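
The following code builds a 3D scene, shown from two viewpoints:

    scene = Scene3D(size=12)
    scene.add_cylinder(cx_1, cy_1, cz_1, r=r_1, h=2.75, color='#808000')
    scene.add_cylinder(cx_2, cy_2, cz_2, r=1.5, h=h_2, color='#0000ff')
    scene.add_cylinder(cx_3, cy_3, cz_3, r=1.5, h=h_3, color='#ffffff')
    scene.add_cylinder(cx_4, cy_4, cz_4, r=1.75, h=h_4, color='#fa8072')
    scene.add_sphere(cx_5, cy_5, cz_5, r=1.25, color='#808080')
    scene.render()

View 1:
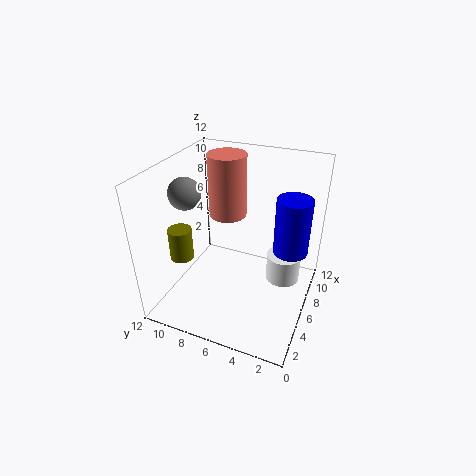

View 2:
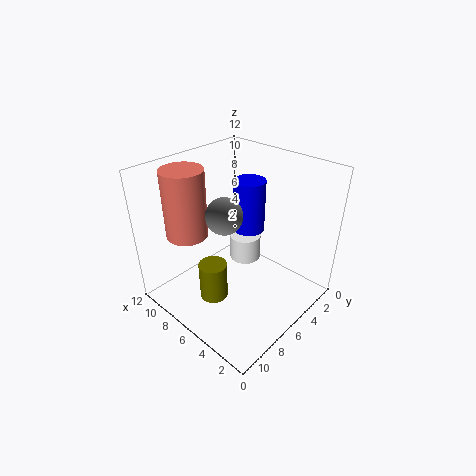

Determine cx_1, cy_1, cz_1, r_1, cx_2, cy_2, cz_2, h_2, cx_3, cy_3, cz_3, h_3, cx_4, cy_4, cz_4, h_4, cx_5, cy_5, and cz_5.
cx_1 = 4.25
cy_1 = 10.5
cz_1 = 4
r_1 = 1
cx_2 = 8.25
cy_2 = 2
cz_2 = 4.25
h_2 = 5
cx_3 = 8.25
cy_3 = 2.5
cz_3 = 1.25
h_3 = 2.5
cx_4 = 9.5
cy_4 = 8.5
cz_4 = 6
h_4 = 5.75
cx_5 = 4
cy_5 = 9.5
cz_5 = 10.25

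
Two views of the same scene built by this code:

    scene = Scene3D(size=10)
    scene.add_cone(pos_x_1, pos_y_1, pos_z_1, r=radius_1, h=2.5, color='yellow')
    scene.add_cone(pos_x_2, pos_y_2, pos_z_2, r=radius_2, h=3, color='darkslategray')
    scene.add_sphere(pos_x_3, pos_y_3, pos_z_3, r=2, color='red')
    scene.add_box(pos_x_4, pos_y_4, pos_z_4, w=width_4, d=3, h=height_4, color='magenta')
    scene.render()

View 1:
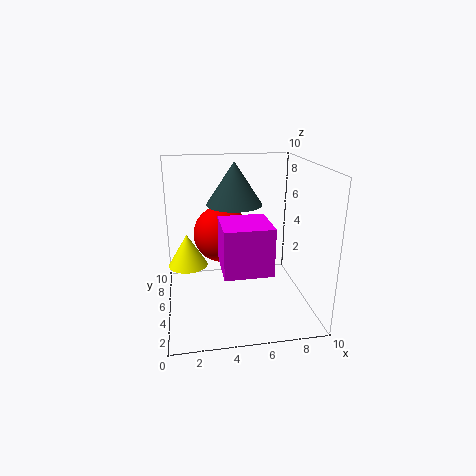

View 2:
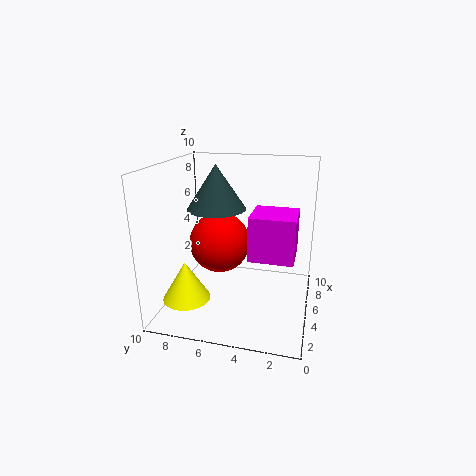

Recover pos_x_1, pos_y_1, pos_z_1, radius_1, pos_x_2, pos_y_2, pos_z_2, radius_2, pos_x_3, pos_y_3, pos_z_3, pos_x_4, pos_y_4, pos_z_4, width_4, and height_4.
pos_x_1 = 1.5, pos_y_1 = 7.5, pos_z_1 = 2, radius_1 = 1.5, pos_x_2 = 5, pos_y_2 = 6.5, pos_z_2 = 7, radius_2 = 2, pos_x_3 = 4, pos_y_3 = 6, pos_z_3 = 5, pos_x_4 = 3.5, pos_y_4 = 1, pos_z_4 = 4, width_4 = 3, height_4 = 3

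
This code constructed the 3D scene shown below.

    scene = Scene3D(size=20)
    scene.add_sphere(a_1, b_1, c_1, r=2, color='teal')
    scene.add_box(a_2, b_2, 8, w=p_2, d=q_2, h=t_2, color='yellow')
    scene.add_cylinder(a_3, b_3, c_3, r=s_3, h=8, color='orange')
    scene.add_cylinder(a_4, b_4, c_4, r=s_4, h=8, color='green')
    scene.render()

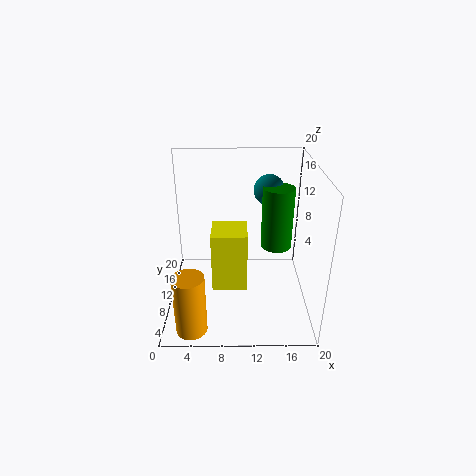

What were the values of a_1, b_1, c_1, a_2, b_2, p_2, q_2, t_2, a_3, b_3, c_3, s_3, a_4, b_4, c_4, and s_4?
a_1 = 14; b_1 = 10; c_1 = 17; a_2 = 7; b_2 = 1; p_2 = 4; q_2 = 4; t_2 = 7; a_3 = 4; b_3 = 2; c_3 = 1; s_3 = 2; a_4 = 15; b_4 = 8; c_4 = 10; s_4 = 2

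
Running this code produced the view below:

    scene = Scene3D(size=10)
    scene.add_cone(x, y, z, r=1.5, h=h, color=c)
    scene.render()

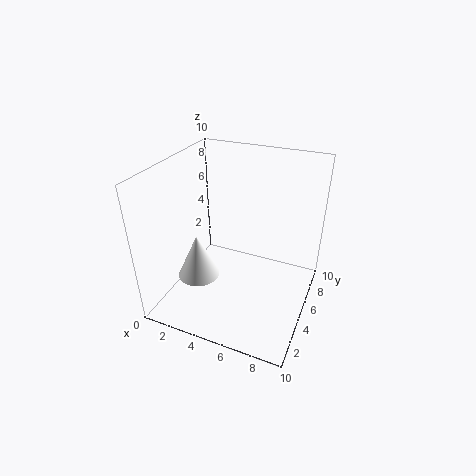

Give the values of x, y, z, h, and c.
x = 2.25, y = 4, z = 1.75, h = 3.25, c = 'white'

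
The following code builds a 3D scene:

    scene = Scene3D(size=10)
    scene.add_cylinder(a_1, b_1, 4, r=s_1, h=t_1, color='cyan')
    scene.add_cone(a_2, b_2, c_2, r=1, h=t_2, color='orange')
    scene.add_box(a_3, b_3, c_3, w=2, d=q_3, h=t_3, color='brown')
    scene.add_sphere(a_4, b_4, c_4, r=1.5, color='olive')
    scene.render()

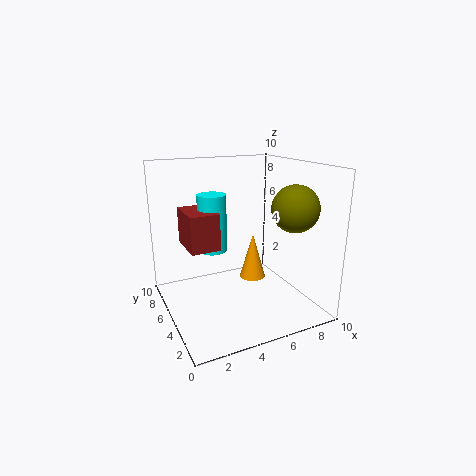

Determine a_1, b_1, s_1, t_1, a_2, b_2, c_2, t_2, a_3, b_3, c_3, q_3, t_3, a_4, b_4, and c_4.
a_1 = 3.5, b_1 = 6, s_1 = 1, t_1 = 4, a_2 = 7, b_2 = 6.5, c_2 = 1, t_2 = 3.5, a_3 = 1.5, b_3 = 4.5, c_3 = 4.5, q_3 = 3, t_3 = 2.5, a_4 = 7.5, b_4 = 2, c_4 = 7.5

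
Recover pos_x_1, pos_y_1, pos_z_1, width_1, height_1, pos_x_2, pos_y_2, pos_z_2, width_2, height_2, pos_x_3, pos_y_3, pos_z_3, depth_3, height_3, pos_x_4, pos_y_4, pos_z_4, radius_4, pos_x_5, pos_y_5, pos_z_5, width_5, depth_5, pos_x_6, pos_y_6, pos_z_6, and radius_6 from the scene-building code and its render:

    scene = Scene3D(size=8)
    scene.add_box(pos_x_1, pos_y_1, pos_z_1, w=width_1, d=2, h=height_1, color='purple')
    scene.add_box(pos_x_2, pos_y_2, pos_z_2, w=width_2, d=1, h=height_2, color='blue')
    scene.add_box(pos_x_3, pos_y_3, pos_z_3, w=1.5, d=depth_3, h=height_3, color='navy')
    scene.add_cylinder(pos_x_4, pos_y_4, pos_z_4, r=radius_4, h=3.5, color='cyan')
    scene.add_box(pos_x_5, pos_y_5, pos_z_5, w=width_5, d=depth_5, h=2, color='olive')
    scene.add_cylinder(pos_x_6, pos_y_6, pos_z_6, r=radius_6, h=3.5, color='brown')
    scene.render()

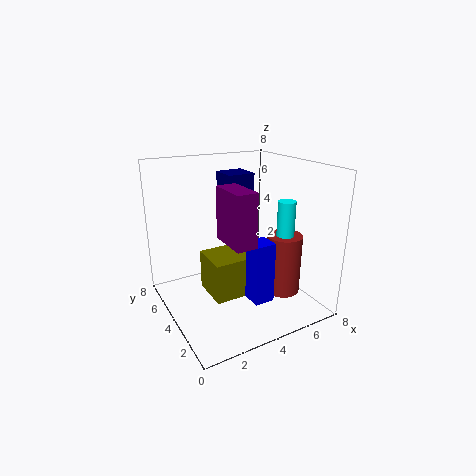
pos_x_1 = 2; pos_y_1 = 0.5; pos_z_1 = 5; width_1 = 1; height_1 = 2.5; pos_x_2 = 3; pos_y_2 = 0.5; pos_z_2 = 2; width_2 = 1; height_2 = 3; pos_x_3 = 3.5; pos_y_3 = 4; pos_z_3 = 5.5; depth_3 = 1.5; height_3 = 2; pos_x_4 = 6.5; pos_y_4 = 3; pos_z_4 = 2.5; radius_4 = 0.5; pos_x_5 = 1.5; pos_y_5 = 1.5; pos_z_5 = 2; width_5 = 2.5; depth_5 = 2; pos_x_6 = 6.5; pos_y_6 = 3; pos_z_6 = 0.5; radius_6 = 1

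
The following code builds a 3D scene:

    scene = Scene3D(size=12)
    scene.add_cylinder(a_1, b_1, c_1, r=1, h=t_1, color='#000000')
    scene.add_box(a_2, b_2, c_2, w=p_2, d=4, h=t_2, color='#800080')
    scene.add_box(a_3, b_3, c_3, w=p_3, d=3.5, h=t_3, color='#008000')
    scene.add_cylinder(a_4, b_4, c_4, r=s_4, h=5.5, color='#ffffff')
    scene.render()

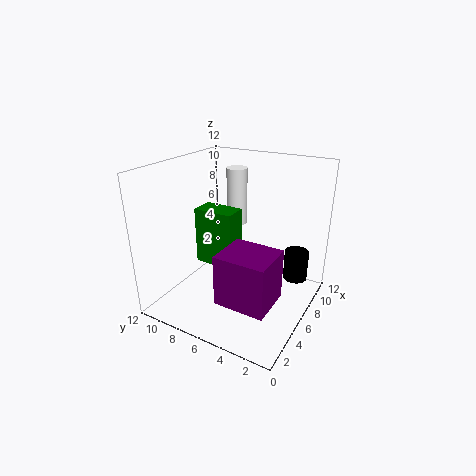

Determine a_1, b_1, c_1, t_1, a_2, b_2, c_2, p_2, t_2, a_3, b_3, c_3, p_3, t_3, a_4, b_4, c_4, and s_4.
a_1 = 8
b_1 = 1.5
c_1 = 2.5
t_1 = 2.5
a_2 = 1.5
b_2 = 1.5
c_2 = 2.5
p_2 = 3.5
t_2 = 4
a_3 = 5.5
b_3 = 6.5
c_3 = 3
p_3 = 2
t_3 = 5
a_4 = 11
b_4 = 9
c_4 = 5
s_4 = 1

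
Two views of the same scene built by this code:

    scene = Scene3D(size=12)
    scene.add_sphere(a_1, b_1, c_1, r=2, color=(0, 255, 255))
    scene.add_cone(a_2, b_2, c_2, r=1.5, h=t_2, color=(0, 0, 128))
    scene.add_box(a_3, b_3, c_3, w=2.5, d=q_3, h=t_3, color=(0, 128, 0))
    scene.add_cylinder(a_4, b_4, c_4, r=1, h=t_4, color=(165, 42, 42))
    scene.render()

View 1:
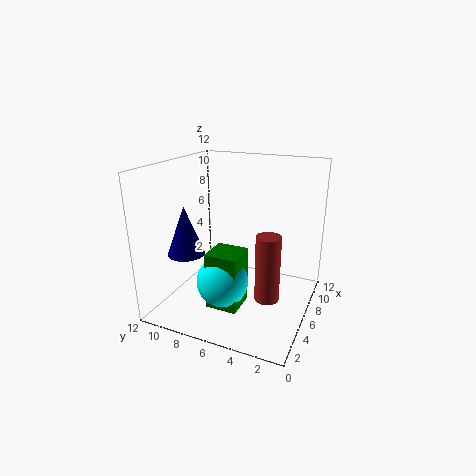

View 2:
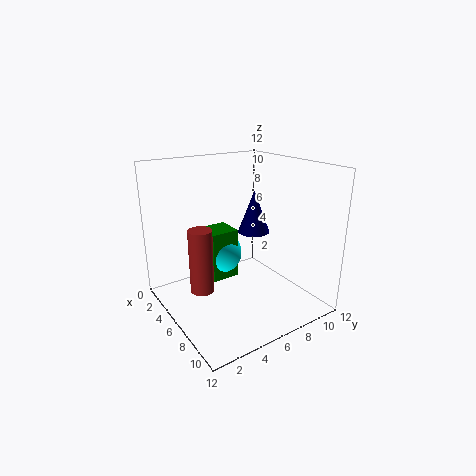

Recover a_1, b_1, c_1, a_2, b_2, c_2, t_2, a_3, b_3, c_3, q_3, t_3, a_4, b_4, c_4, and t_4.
a_1 = 3
b_1 = 6
c_1 = 3.5
a_2 = 3.5
b_2 = 9.5
c_2 = 5
t_2 = 4
a_3 = 2
b_3 = 4.5
c_3 = 1.5
q_3 = 2.5
t_3 = 4.5
a_4 = 5
b_4 = 3
c_4 = 1.5
t_4 = 5.5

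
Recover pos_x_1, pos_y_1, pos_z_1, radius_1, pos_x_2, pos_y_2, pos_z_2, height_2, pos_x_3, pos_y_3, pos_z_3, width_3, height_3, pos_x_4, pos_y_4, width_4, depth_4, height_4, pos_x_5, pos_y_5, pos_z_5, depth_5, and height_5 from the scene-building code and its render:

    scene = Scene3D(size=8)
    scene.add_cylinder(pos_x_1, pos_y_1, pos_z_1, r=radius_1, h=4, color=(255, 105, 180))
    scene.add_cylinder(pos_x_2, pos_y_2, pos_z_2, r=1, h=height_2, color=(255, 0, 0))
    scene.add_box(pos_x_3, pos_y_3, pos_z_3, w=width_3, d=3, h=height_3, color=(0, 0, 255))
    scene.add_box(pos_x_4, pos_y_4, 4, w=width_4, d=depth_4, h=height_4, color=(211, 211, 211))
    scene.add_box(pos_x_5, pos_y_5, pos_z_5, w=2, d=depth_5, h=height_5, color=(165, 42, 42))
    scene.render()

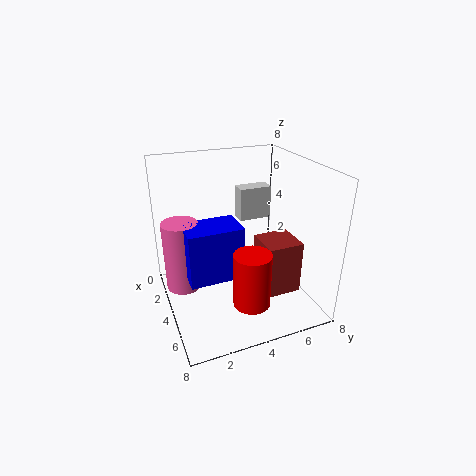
pos_x_1 = 3
pos_y_1 = 1
pos_z_1 = 1
radius_1 = 1
pos_x_2 = 6
pos_y_2 = 4
pos_z_2 = 1
height_2 = 3
pos_x_3 = 3
pos_y_3 = 1
pos_z_3 = 2
width_3 = 2
height_3 = 3
pos_x_4 = 1
pos_y_4 = 5
width_4 = 1
depth_4 = 2
height_4 = 2
pos_x_5 = 4
pos_y_5 = 5
pos_z_5 = 1
depth_5 = 2
height_5 = 3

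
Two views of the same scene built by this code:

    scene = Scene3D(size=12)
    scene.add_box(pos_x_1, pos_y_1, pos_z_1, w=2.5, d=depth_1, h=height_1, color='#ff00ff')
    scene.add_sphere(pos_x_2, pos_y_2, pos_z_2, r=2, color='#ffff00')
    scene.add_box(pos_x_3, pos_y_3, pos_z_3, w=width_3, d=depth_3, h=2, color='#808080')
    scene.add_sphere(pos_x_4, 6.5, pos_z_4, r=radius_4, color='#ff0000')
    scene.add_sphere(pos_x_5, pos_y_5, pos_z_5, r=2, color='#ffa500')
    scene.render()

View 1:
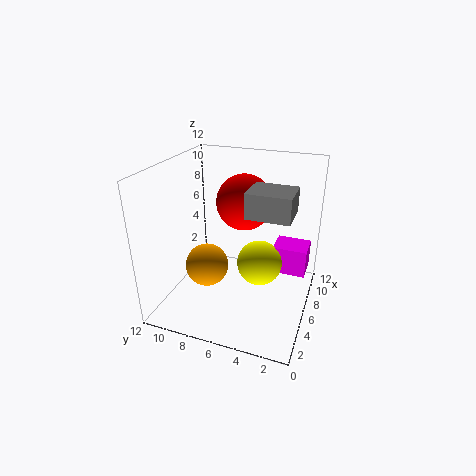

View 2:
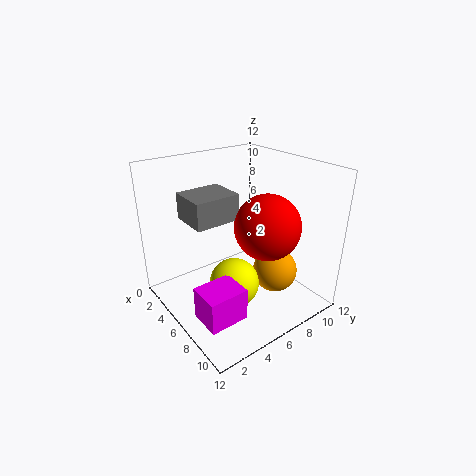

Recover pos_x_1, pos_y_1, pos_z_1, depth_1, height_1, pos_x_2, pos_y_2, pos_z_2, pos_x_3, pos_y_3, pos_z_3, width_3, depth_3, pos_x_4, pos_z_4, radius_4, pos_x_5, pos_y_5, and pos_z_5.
pos_x_1 = 8
pos_y_1 = 0.5
pos_z_1 = 2
depth_1 = 3
height_1 = 2.5
pos_x_2 = 7.5
pos_y_2 = 4.5
pos_z_2 = 3
pos_x_3 = 4.5
pos_y_3 = 1.5
pos_z_3 = 8.5
width_3 = 3
depth_3 = 3.5
pos_x_4 = 9
pos_z_4 = 8
radius_4 = 2.5
pos_x_5 = 7
pos_y_5 = 9.5
pos_z_5 = 2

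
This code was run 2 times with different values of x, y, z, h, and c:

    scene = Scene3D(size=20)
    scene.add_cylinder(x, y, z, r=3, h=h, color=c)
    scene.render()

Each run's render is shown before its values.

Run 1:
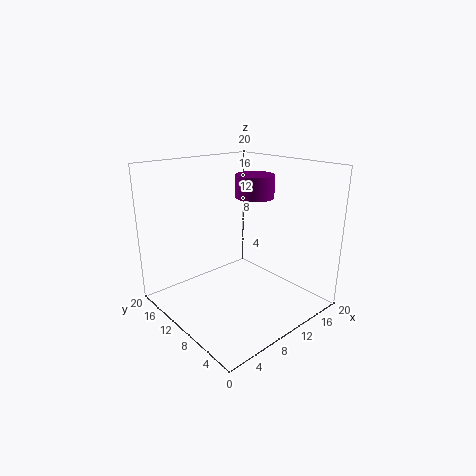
x = 16.5
y = 13.5
z = 14
h = 3.5
c = 'purple'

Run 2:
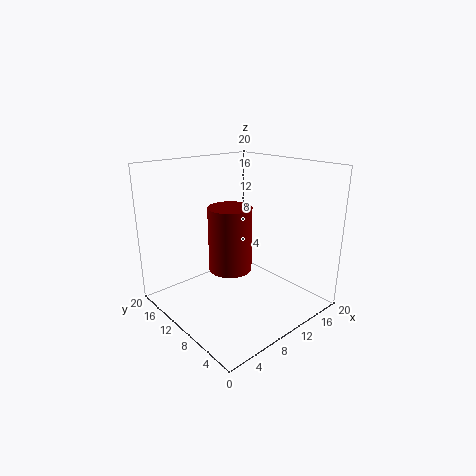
x = 9
y = 10.5
z = 5.5
h = 9
c = 'maroon'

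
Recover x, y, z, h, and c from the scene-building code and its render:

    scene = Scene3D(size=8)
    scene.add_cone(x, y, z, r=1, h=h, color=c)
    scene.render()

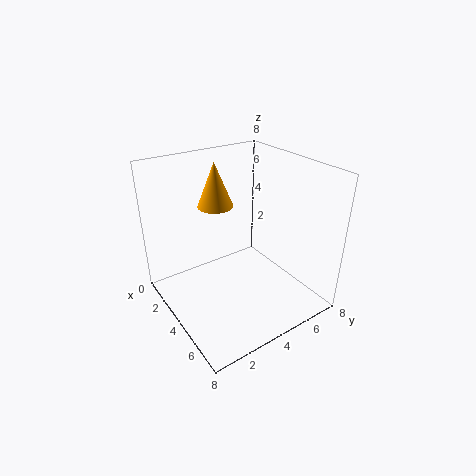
x = 2.5
y = 3.5
z = 5.5
h = 2.5
c = 'orange'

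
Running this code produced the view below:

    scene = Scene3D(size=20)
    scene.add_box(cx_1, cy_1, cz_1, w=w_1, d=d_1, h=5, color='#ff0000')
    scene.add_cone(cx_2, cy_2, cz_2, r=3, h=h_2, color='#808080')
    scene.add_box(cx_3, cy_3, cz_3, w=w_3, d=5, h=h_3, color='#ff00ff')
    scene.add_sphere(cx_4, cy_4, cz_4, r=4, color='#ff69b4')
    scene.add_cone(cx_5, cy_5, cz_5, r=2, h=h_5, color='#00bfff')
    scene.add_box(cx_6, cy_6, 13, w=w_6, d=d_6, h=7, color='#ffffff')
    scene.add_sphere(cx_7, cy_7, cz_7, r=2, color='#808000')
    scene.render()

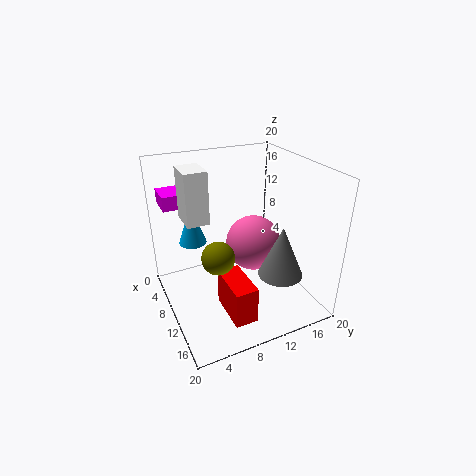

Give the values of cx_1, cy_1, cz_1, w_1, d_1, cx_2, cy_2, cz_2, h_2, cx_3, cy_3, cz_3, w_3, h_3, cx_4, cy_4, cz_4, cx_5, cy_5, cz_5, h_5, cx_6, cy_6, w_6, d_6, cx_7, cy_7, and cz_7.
cx_1 = 12; cy_1 = 6; cz_1 = 2; w_1 = 6; d_1 = 3; cx_2 = 15; cy_2 = 14; cz_2 = 6; h_2 = 7; cx_3 = 2; cy_3 = 1; cz_3 = 14; w_3 = 4; h_3 = 2; cx_4 = 9; cy_4 = 13; cz_4 = 8; cx_5 = 5; cy_5 = 5; cz_5 = 8; h_5 = 6; cx_6 = 6; cy_6 = 3; w_6 = 4; d_6 = 3; cx_7 = 15; cy_7 = 5; cz_7 = 11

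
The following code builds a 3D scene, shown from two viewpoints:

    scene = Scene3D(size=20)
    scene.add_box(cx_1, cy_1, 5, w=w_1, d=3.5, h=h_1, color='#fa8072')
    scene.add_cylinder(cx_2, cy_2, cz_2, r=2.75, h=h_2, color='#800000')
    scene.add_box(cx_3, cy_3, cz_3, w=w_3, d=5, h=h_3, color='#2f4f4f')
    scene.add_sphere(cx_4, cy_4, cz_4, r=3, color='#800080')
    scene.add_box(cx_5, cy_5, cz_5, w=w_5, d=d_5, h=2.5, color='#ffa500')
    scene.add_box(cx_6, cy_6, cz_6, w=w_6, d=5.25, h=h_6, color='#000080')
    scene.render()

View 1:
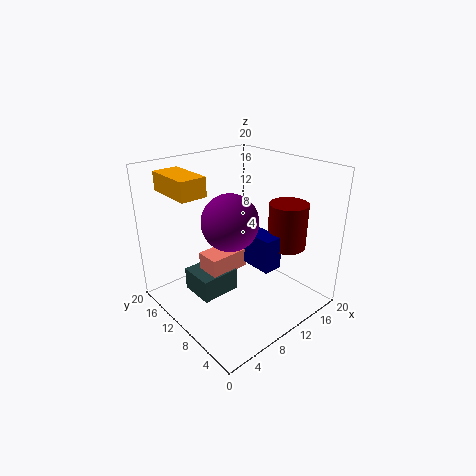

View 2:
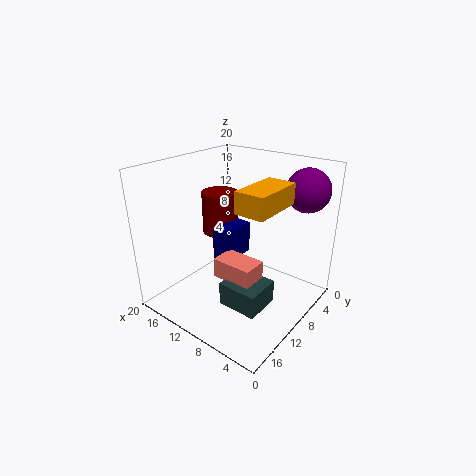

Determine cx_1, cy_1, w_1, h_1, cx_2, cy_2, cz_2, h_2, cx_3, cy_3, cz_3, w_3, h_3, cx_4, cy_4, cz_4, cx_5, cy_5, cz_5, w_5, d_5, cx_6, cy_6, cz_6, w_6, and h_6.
cx_1 = 5.75
cy_1 = 10
w_1 = 5.75
h_1 = 2.75
cx_2 = 16.25
cy_2 = 6.5
cz_2 = 8
h_2 = 6.5
cx_3 = 4
cy_3 = 9.75
cz_3 = 2
w_3 = 5.5
h_3 = 3.25
cx_4 = 3.25
cy_4 = 3.5
cz_4 = 16.5
cx_5 = 1.75
cy_5 = 10.25
cz_5 = 17
w_5 = 3.5
d_5 = 6.5
cx_6 = 11.25
cy_6 = 5.5
cz_6 = 5.75
w_6 = 2.75
h_6 = 4.75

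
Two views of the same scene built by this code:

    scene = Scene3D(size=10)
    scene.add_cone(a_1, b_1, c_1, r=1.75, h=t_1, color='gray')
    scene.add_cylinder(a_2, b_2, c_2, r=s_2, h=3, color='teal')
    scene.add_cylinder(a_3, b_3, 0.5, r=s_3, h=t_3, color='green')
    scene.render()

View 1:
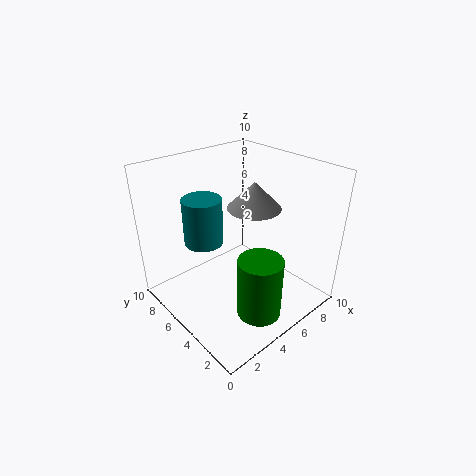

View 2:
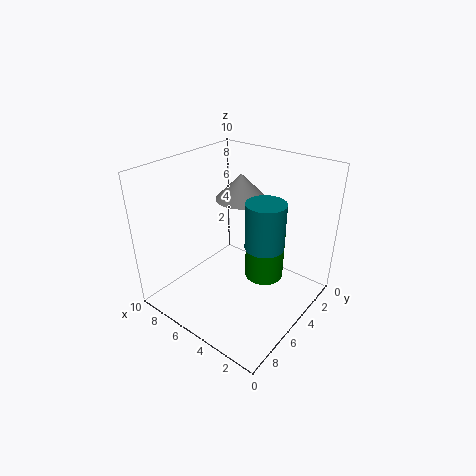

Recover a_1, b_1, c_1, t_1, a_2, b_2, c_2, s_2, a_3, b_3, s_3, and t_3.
a_1 = 5.5
b_1 = 4
c_1 = 7.5
t_1 = 1.75
a_2 = 2.5
b_2 = 5.5
c_2 = 5.5
s_2 = 1.25
a_3 = 4.5
b_3 = 2.25
s_3 = 1.5
t_3 = 4.25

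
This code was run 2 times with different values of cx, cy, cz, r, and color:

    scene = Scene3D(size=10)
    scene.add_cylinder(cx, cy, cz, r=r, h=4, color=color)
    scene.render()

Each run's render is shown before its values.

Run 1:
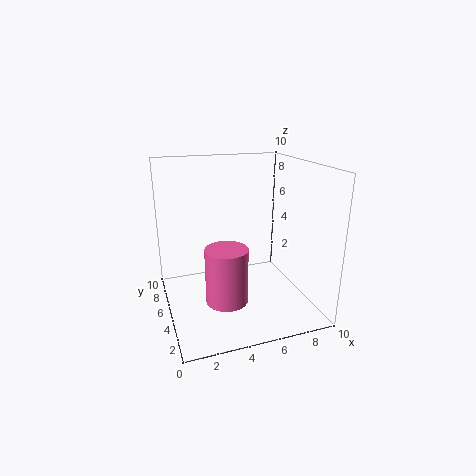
cx = 4
cy = 4.5
cz = 0.5
r = 1.5
color = 'hotpink'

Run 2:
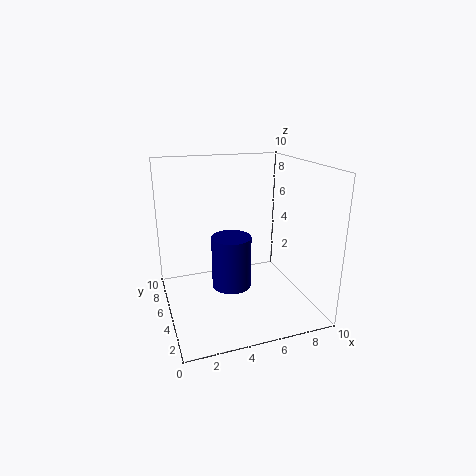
cx = 5
cy = 6.5
cz = 0.5
r = 1.5
color = 'navy'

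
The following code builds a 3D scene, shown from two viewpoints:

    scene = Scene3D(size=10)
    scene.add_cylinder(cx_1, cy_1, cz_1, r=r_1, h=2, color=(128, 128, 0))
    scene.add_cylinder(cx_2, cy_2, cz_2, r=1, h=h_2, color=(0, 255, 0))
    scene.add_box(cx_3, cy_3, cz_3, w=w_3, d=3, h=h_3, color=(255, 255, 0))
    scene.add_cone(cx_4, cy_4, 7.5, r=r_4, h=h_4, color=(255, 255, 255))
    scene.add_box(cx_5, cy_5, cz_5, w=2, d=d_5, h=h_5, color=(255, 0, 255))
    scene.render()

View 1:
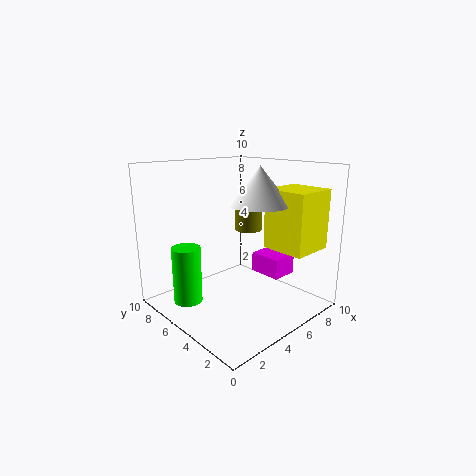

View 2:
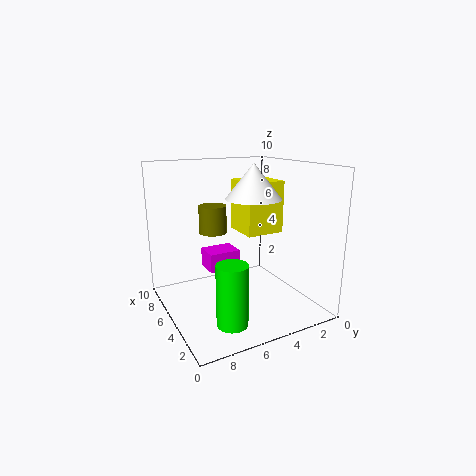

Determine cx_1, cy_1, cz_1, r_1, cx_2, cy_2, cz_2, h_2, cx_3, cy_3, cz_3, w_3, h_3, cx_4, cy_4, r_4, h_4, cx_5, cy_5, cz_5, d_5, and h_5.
cx_1 = 7; cy_1 = 6; cz_1 = 5; r_1 = 1; cx_2 = 2; cy_2 = 7; cz_2 = 0.5; h_2 = 4; cx_3 = 6; cy_3 = 0.5; cz_3 = 4.5; w_3 = 3; h_3 = 4; cx_4 = 5.5; cy_4 = 3.5; r_4 = 2; h_4 = 2.5; cx_5 = 7.5; cy_5 = 3.5; cz_5 = 1.5; d_5 = 2.5; h_5 = 1.5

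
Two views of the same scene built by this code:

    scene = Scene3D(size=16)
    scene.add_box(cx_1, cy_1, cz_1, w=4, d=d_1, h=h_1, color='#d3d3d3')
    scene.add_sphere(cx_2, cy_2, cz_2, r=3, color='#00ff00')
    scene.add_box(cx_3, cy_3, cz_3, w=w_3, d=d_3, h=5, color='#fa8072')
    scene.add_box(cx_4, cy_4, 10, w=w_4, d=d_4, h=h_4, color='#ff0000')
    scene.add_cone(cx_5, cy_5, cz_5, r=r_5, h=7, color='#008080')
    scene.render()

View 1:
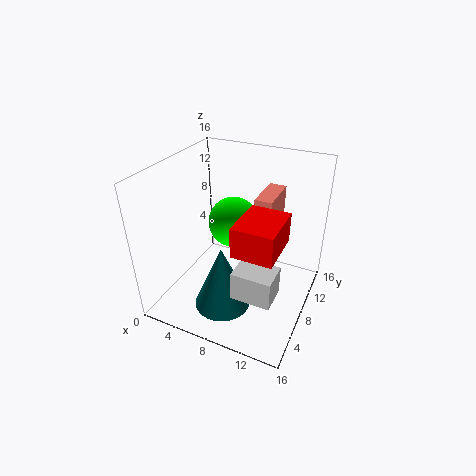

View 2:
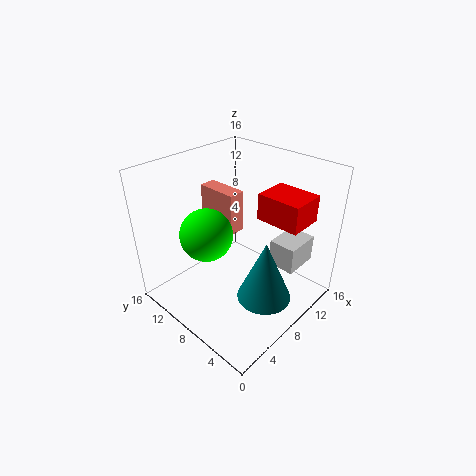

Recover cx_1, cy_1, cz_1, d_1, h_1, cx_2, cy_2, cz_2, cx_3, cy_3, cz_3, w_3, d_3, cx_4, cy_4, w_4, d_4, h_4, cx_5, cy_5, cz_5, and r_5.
cx_1 = 10
cy_1 = 2
cz_1 = 5
d_1 = 3
h_1 = 3
cx_2 = 6
cy_2 = 11
cz_2 = 8
cx_3 = 9
cy_3 = 10
cz_3 = 7
w_3 = 2
d_3 = 5
cx_4 = 10
cy_4 = 2
w_4 = 4
d_4 = 5
h_4 = 3
cx_5 = 8
cy_5 = 4
cz_5 = 2
r_5 = 3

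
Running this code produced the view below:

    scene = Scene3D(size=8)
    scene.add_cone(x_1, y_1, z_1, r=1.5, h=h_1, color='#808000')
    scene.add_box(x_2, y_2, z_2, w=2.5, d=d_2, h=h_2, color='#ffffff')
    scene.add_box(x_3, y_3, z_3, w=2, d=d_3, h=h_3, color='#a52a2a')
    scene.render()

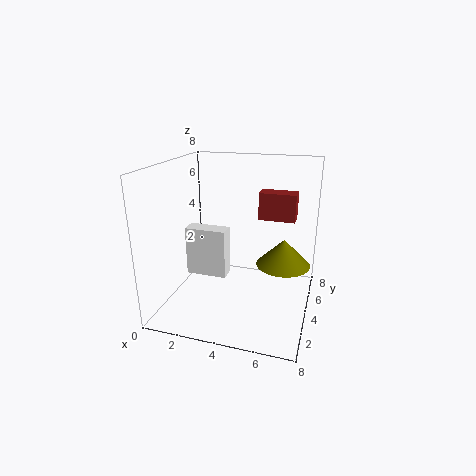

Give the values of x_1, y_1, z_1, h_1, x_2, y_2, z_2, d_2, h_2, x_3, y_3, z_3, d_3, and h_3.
x_1 = 6.5; y_1 = 4.5; z_1 = 2.5; h_1 = 1.5; x_2 = 0.5; y_2 = 4.5; z_2 = 1; d_2 = 1; h_2 = 3; x_3 = 5; y_3 = 4.5; z_3 = 5; d_3 = 1; h_3 = 1.5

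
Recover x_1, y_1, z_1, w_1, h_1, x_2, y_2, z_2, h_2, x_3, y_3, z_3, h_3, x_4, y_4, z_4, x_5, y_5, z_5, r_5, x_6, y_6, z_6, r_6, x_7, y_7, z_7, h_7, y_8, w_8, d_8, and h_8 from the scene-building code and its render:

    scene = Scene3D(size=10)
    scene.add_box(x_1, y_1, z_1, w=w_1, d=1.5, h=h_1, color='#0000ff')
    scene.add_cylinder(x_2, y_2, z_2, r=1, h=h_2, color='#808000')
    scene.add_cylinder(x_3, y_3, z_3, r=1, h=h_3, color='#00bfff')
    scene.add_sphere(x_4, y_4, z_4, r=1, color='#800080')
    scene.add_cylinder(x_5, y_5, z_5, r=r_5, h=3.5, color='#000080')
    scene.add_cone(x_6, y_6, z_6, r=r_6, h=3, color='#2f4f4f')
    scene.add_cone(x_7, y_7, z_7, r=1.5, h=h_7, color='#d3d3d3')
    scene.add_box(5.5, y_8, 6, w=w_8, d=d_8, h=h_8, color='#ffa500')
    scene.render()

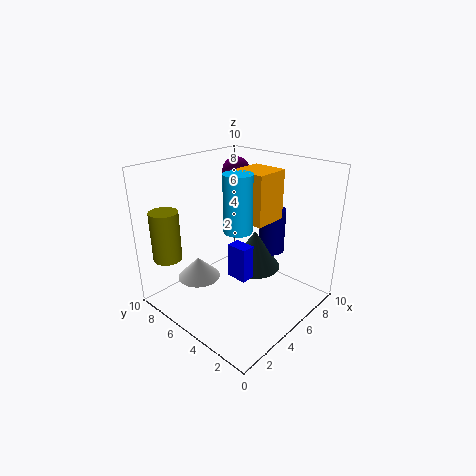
x_1 = 4.5; y_1 = 4; z_1 = 2; w_1 = 1; h_1 = 2.5; x_2 = 1.5; y_2 = 8.5; z_2 = 3.5; h_2 = 3.5; x_3 = 5; y_3 = 5; z_3 = 5.5; h_3 = 4; x_4 = 7; y_4 = 7; z_4 = 9; x_5 = 9; y_5 = 5; z_5 = 2.5; r_5 = 1; x_6 = 7.5; y_6 = 5.5; z_6 = 1.5; r_6 = 2; x_7 = 3; y_7 = 7; z_7 = 2; h_7 = 1.5; y_8 = 3.5; w_8 = 2.5; d_8 = 2.5; h_8 = 3.5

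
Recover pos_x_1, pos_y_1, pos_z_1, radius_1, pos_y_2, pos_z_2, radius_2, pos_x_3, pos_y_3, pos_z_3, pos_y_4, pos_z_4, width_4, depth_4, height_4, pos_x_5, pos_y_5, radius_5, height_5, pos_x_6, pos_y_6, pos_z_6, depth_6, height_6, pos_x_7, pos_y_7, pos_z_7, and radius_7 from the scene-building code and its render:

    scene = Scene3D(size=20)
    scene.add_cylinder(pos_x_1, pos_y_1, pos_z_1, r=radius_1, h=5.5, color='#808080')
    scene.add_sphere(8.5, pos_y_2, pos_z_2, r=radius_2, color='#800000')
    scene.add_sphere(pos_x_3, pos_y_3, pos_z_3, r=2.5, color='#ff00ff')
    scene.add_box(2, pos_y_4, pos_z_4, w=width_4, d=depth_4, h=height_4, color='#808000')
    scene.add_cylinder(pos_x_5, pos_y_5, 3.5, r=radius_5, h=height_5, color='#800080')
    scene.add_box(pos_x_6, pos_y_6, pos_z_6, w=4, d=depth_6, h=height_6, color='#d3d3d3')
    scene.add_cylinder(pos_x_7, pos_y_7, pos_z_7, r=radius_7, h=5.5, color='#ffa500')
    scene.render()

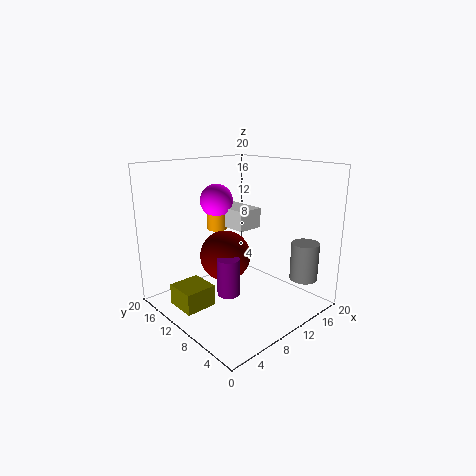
pos_x_1 = 17.5
pos_y_1 = 4
pos_z_1 = 3.5
radius_1 = 2
pos_y_2 = 11
pos_z_2 = 7.5
radius_2 = 3.5
pos_x_3 = 11.5
pos_y_3 = 16.5
pos_z_3 = 14
pos_y_4 = 11
pos_z_4 = 0.5
width_4 = 4.5
depth_4 = 4.5
height_4 = 3
pos_x_5 = 6.5
pos_y_5 = 8
radius_5 = 1.5
height_5 = 5
pos_x_6 = 12
pos_y_6 = 11.5
pos_z_6 = 10
depth_6 = 7
height_6 = 3
pos_x_7 = 11.5
pos_y_7 = 16.5
pos_z_7 = 9.5
radius_7 = 1.5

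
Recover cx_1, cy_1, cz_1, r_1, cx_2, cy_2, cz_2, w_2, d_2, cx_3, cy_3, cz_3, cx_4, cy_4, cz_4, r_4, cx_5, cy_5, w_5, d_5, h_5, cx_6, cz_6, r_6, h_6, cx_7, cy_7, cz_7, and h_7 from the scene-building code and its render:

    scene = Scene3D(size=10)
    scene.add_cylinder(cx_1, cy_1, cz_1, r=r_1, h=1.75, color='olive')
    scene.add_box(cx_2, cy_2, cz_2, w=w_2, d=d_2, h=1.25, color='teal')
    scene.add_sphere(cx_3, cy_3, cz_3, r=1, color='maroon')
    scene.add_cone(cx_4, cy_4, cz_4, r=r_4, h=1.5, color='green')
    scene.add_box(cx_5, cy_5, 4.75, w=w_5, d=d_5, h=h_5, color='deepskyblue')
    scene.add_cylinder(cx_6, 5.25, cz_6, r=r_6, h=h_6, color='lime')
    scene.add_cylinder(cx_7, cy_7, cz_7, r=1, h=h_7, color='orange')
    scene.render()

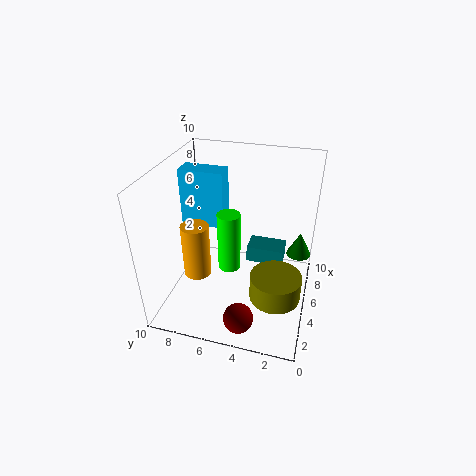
cx_1 = 3.75, cy_1 = 2, cz_1 = 1.5, r_1 = 1.75, cx_2 = 6.5, cy_2 = 2, cz_2 = 2, w_2 = 1.75, d_2 = 2.75, cx_3 = 1.5, cy_3 = 4, cz_3 = 1, cx_4 = 4, cy_4 = 0.75, cz_4 = 5.25, r_4 = 0.75, cx_5 = 6.25, cy_5 = 6.5, w_5 = 1.5, d_5 = 3.25, h_5 = 4.25, cx_6 = 3.75, cz_6 = 3.5, r_6 = 0.75, h_6 = 4, cx_7 = 4.5, cy_7 = 8, cz_7 = 1.75, h_7 = 4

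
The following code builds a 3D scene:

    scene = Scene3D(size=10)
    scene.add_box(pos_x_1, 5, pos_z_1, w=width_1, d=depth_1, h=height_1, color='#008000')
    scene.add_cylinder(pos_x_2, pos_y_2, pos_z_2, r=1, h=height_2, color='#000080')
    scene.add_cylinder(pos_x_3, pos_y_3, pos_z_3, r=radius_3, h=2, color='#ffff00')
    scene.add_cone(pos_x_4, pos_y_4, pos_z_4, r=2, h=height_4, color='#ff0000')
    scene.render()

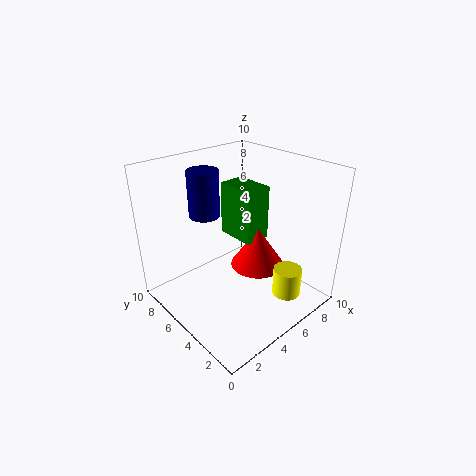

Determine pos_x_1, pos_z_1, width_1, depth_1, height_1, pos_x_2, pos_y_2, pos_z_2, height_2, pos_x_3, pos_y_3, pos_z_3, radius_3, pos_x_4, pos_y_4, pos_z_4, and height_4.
pos_x_1 = 6; pos_z_1 = 4; width_1 = 2; depth_1 = 3; height_1 = 4; pos_x_2 = 3; pos_y_2 = 6; pos_z_2 = 7; height_2 = 3; pos_x_3 = 7; pos_y_3 = 2; pos_z_3 = 1; radius_3 = 1; pos_x_4 = 7; pos_y_4 = 5; pos_z_4 = 2; height_4 = 3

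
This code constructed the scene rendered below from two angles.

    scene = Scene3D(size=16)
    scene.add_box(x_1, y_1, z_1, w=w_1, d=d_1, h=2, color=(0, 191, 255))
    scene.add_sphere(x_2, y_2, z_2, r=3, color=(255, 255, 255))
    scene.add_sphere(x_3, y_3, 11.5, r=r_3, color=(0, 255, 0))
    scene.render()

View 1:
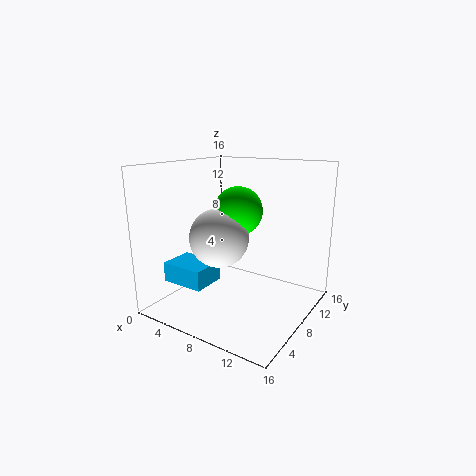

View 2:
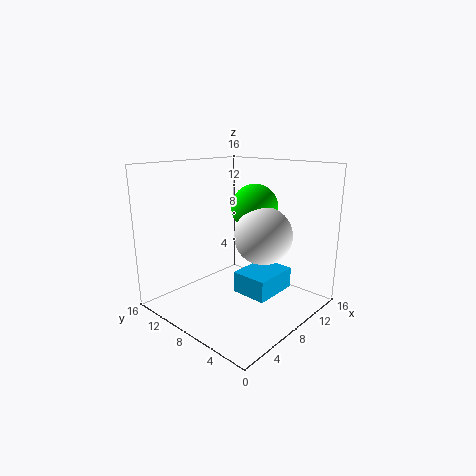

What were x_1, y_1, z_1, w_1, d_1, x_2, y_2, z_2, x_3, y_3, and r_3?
x_1 = 3.5, y_1 = 1, z_1 = 4.5, w_1 = 4.5, d_1 = 3.5, x_2 = 8, y_2 = 4.5, z_2 = 9, x_3 = 9, y_3 = 6.5, r_3 = 2.5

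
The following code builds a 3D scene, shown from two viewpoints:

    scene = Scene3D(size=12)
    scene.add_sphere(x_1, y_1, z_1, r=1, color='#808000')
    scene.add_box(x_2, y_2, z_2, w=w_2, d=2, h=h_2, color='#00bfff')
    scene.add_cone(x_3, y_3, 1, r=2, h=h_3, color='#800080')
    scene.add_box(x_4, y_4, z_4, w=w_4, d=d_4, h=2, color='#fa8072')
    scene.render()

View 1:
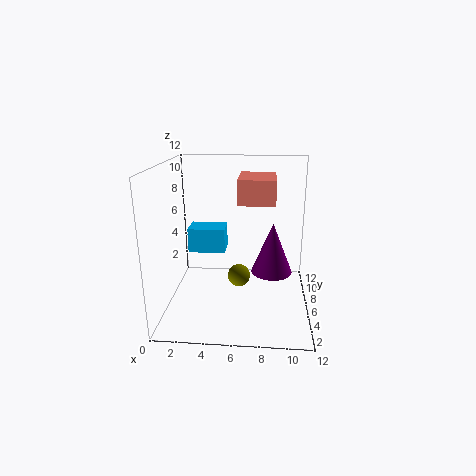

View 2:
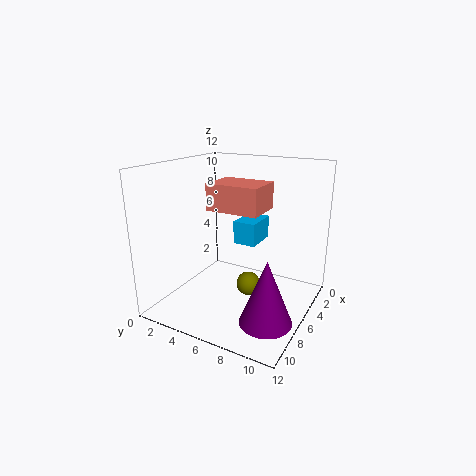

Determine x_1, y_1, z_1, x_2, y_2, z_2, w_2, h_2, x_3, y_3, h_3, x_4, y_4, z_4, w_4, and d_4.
x_1 = 6; y_1 = 7; z_1 = 2; x_2 = 2; y_2 = 5; z_2 = 5; w_2 = 3; h_2 = 2; x_3 = 9; y_3 = 10; h_3 = 5; x_4 = 6; y_4 = 5; z_4 = 9; w_4 = 3; d_4 = 4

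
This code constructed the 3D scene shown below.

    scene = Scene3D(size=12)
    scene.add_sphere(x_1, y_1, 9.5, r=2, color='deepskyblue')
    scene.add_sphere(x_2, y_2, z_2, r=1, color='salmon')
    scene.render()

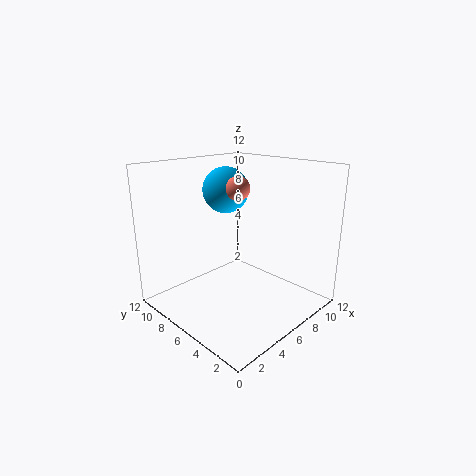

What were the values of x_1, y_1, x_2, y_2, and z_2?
x_1 = 7; y_1 = 8.5; x_2 = 6.5; y_2 = 6.5; z_2 = 10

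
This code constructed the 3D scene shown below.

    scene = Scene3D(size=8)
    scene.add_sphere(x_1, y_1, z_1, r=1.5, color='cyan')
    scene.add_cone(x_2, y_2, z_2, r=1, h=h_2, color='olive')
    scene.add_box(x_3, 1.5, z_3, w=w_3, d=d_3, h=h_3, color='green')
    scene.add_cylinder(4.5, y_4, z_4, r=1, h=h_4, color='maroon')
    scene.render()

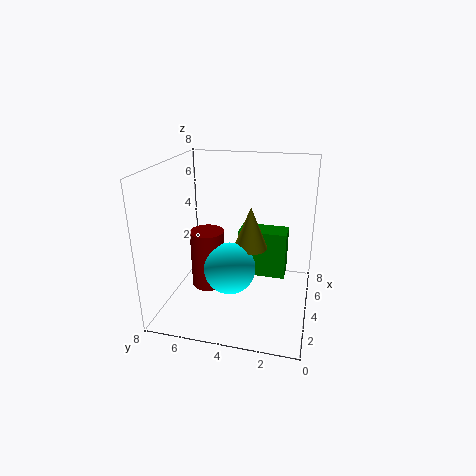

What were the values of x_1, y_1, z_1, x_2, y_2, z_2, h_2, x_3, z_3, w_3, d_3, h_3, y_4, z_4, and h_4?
x_1 = 4, y_1 = 4.5, z_1 = 2, x_2 = 5, y_2 = 3.5, z_2 = 3, h_2 = 2.5, x_3 = 6, z_3 = 0.5, w_3 = 1.5, d_3 = 3, h_3 = 3, y_4 = 6, z_4 = 0.5, h_4 = 3.5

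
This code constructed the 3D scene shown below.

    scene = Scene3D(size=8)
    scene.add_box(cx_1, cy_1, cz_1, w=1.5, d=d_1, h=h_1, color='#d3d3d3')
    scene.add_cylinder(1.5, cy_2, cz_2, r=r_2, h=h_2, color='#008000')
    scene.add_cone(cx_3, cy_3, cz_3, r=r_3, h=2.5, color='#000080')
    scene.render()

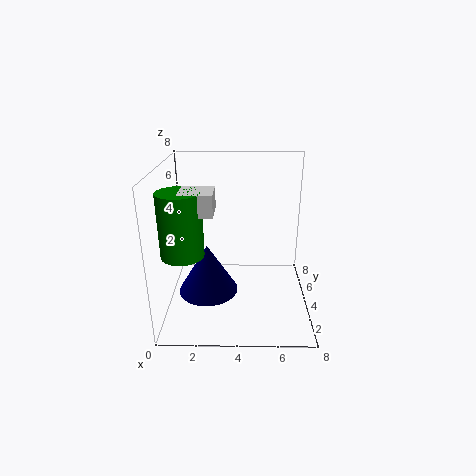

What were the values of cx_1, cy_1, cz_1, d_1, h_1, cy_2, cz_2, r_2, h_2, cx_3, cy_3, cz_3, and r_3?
cx_1 = 1.5
cy_1 = 0.5
cz_1 = 6.5
d_1 = 1.5
h_1 = 1
cy_2 = 1
cz_2 = 4.5
r_2 = 1
h_2 = 3
cx_3 = 2.5
cy_3 = 2
cz_3 = 2
r_3 = 1.5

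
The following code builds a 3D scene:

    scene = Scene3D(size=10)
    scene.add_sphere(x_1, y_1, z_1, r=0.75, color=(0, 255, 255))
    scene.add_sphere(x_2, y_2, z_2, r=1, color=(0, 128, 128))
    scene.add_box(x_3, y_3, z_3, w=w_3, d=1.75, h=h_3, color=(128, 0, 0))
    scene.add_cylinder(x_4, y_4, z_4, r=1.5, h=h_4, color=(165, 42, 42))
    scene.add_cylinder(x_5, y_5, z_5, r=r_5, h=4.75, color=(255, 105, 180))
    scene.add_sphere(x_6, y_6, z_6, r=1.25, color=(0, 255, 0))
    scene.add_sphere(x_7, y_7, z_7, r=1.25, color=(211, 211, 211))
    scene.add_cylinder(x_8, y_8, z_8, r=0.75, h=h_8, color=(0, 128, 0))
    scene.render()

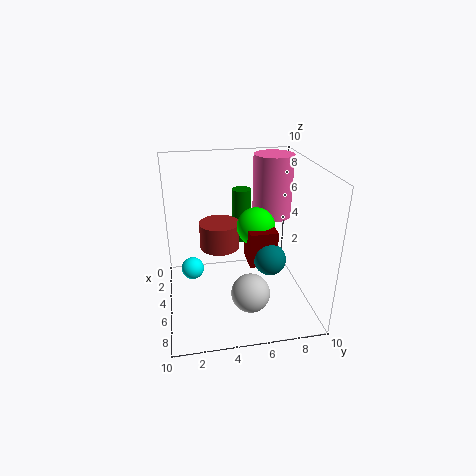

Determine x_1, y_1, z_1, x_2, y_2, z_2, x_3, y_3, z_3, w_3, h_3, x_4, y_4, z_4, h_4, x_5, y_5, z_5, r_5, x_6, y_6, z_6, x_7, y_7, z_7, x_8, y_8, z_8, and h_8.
x_1 = 5.5, y_1 = 1.75, z_1 = 3.25, x_2 = 7.75, y_2 = 6.5, z_2 = 4.75, x_3 = 5.75, y_3 = 5.25, z_3 = 4.25, w_3 = 2, h_3 = 2.25, x_4 = 2.75, y_4 = 4, z_4 = 3.25, h_4 = 2, x_5 = 2, y_5 = 8.25, z_5 = 5.25, r_5 = 1.5, x_6 = 6, y_6 = 6, z_6 = 6.25, x_7 = 8, y_7 = 5.25, z_7 = 2.5, x_8 = 1.25, y_8 = 6, z_8 = 3, h_8 = 4.25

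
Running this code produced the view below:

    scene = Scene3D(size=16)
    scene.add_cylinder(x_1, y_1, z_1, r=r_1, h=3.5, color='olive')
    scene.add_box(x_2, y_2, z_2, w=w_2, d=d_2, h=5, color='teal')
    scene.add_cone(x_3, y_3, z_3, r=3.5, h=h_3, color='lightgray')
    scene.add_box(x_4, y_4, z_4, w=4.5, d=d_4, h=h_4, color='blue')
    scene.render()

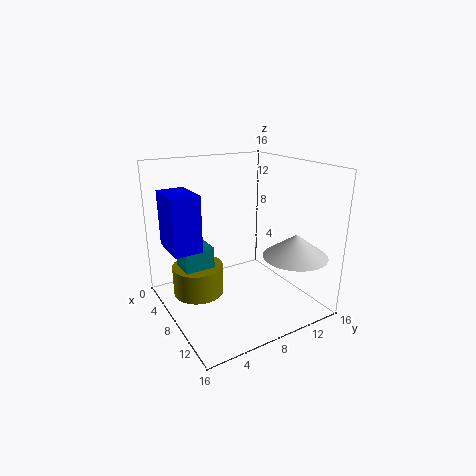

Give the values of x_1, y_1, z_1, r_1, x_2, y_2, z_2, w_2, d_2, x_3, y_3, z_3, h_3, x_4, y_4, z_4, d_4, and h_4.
x_1 = 4.5
y_1 = 4.5
z_1 = 0.5
r_1 = 3
x_2 = 3
y_2 = 2.5
z_2 = 1.5
w_2 = 3
d_2 = 3.5
x_3 = 12.5
y_3 = 12.5
z_3 = 6.5
h_3 = 2.5
x_4 = 4
y_4 = 0.5
z_4 = 7.5
d_4 = 3
h_4 = 6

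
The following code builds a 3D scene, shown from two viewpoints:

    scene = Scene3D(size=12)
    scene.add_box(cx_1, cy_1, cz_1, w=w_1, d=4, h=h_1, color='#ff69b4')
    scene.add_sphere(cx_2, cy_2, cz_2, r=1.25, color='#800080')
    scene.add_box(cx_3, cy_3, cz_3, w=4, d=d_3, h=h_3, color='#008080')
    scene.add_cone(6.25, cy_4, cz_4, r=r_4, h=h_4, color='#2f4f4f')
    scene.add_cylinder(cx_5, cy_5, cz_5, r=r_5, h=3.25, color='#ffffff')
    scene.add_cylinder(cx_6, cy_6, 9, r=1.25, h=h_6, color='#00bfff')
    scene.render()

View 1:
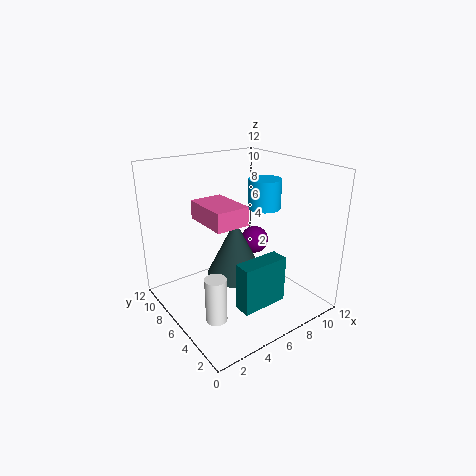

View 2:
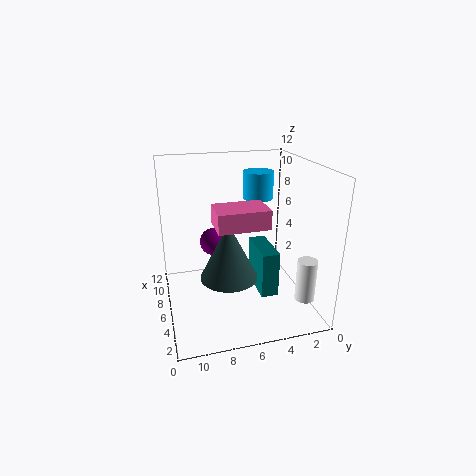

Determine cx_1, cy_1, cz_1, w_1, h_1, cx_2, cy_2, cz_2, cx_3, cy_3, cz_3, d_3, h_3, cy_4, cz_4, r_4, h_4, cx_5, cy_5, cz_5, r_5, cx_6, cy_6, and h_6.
cx_1 = 3, cy_1 = 4.25, cz_1 = 7.75, w_1 = 2.75, h_1 = 1.5, cx_2 = 9, cy_2 = 7.5, cz_2 = 4.5, cx_3 = 4.5, cy_3 = 2.75, cz_3 = 0.75, d_3 = 1.5, h_3 = 4, cy_4 = 6.75, cz_4 = 2.25, r_4 = 2.5, h_4 = 5, cx_5 = 1.25, cy_5 = 2, cz_5 = 2.5, r_5 = 0.75, cx_6 = 7, cy_6 = 4, h_6 = 2.25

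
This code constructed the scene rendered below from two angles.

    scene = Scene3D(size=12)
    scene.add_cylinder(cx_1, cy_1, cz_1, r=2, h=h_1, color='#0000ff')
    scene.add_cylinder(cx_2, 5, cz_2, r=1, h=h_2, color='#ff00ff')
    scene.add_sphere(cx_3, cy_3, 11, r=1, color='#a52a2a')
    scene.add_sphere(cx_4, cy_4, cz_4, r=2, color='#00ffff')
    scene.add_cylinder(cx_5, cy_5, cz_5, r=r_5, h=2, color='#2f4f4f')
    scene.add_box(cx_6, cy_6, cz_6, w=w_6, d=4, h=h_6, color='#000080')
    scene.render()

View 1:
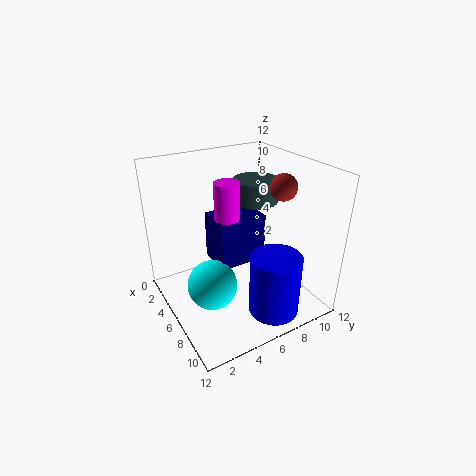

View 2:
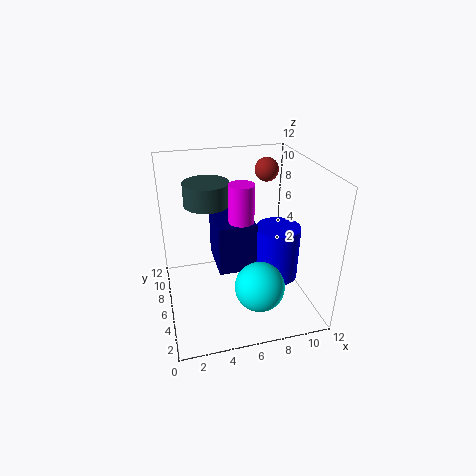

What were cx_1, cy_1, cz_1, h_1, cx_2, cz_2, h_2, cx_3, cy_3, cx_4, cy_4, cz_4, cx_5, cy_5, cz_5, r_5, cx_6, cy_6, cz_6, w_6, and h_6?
cx_1 = 10, cy_1 = 7, cz_1 = 1, h_1 = 5, cx_2 = 6, cz_2 = 7, h_2 = 4, cx_3 = 9, cy_3 = 8, cx_4 = 7, cy_4 = 3, cz_4 = 3, cx_5 = 4, cy_5 = 9, cz_5 = 8, r_5 = 2, cx_6 = 4, cy_6 = 4, cz_6 = 4, w_6 = 3, h_6 = 4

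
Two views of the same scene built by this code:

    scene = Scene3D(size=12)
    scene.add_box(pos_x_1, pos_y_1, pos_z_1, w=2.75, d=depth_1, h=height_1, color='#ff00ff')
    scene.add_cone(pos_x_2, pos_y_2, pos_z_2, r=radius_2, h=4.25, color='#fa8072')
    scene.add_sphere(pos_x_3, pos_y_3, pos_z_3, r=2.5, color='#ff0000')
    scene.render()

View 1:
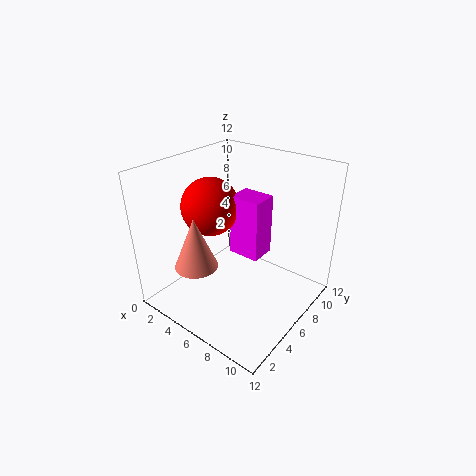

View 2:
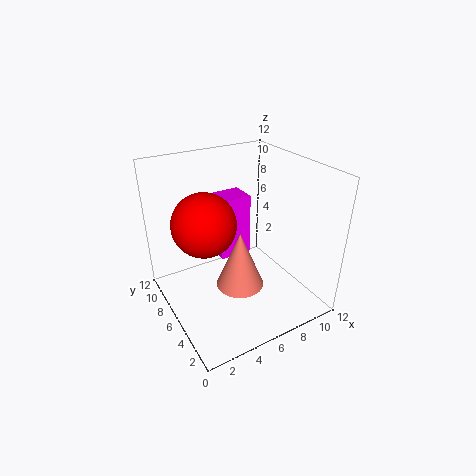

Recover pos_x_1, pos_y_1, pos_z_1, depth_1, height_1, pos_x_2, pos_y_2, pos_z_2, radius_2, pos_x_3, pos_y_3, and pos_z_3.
pos_x_1 = 4.75; pos_y_1 = 6.5; pos_z_1 = 4; depth_1 = 2.25; height_1 = 5.25; pos_x_2 = 4.25; pos_y_2 = 2.75; pos_z_2 = 4.25; radius_2 = 1.75; pos_x_3 = 3; pos_y_3 = 6; pos_z_3 = 8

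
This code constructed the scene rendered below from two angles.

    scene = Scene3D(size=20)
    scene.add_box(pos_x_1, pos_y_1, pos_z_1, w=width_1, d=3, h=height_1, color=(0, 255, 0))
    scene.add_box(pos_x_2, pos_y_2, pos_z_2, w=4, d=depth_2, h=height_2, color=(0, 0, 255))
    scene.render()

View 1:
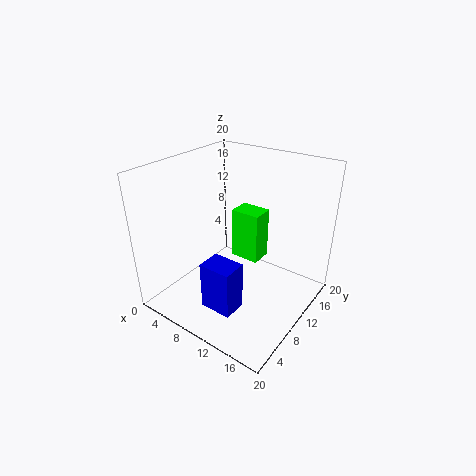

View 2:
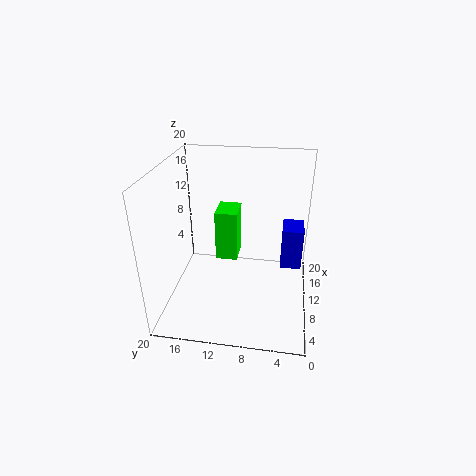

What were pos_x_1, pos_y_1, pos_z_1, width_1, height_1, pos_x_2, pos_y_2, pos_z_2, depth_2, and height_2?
pos_x_1 = 9
pos_y_1 = 10
pos_z_1 = 7
width_1 = 4
height_1 = 7
pos_x_2 = 11
pos_y_2 = 1
pos_z_2 = 5
depth_2 = 3
height_2 = 6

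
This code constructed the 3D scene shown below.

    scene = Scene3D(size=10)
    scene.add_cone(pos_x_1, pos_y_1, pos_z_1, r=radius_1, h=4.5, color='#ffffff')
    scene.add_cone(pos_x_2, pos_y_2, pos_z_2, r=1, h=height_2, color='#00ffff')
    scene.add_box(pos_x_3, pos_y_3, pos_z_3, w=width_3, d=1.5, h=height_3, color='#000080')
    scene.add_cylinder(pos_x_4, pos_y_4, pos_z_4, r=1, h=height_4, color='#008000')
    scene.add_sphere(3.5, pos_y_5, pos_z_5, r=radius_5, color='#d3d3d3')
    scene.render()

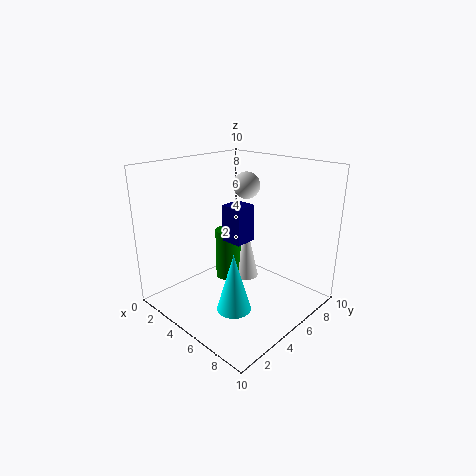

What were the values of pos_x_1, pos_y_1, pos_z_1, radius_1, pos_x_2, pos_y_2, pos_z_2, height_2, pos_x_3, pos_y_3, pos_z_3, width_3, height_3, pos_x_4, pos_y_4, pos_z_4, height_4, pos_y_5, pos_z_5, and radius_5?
pos_x_1 = 3.5; pos_y_1 = 7.5; pos_z_1 = 0.5; radius_1 = 1; pos_x_2 = 8; pos_y_2 = 1.5; pos_z_2 = 2.5; height_2 = 3.5; pos_x_3 = 4.5; pos_y_3 = 4; pos_z_3 = 5; width_3 = 1.5; height_3 = 2.5; pos_x_4 = 2.5; pos_y_4 = 6.5; pos_z_4 = 0.5; height_4 = 4; pos_y_5 = 7.5; pos_z_5 = 8; radius_5 = 1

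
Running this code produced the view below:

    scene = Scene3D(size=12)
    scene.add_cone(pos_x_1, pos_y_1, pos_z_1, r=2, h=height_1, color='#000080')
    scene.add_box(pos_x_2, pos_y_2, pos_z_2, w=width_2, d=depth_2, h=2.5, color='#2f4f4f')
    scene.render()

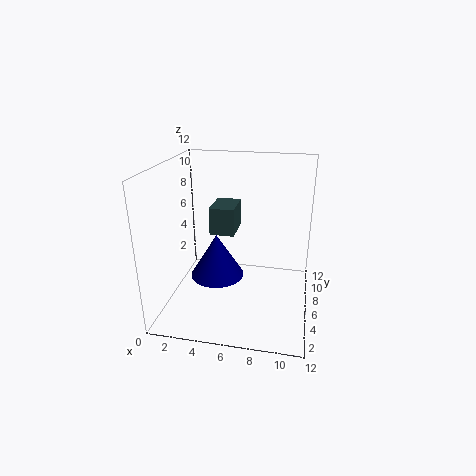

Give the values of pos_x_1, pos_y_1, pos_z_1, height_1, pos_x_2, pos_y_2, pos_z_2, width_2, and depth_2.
pos_x_1 = 5; pos_y_1 = 3; pos_z_1 = 4.25; height_1 = 3.25; pos_x_2 = 3; pos_y_2 = 7.75; pos_z_2 = 5.25; width_2 = 2.25; depth_2 = 3.25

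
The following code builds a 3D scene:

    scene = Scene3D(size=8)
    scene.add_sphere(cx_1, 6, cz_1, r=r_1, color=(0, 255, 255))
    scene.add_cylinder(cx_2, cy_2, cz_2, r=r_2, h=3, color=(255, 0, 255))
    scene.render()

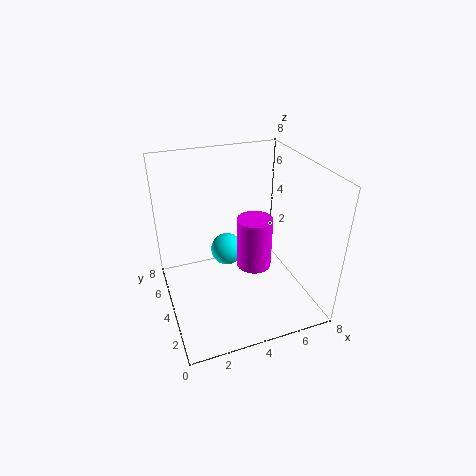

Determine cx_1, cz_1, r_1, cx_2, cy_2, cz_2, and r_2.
cx_1 = 4; cz_1 = 2; r_1 = 1; cx_2 = 5; cy_2 = 4; cz_2 = 2; r_2 = 1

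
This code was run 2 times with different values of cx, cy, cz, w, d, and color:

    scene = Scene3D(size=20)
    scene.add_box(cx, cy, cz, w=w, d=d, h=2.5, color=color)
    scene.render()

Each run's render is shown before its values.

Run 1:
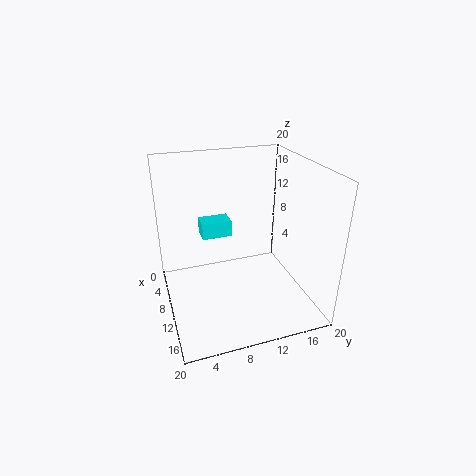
cx = 2.5; cy = 6; cz = 8; w = 3; d = 4.5; color = 'cyan'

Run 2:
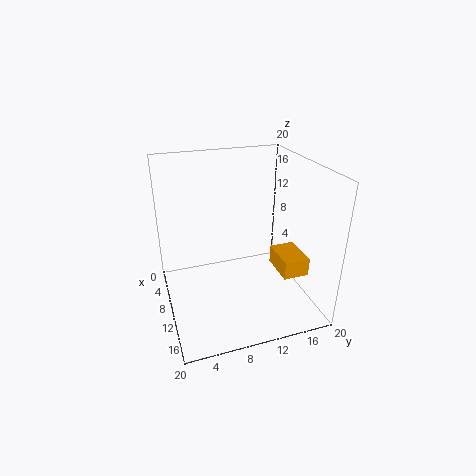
cx = 11; cy = 14.5; cz = 6; w = 5; d = 3.5; color = 'orange'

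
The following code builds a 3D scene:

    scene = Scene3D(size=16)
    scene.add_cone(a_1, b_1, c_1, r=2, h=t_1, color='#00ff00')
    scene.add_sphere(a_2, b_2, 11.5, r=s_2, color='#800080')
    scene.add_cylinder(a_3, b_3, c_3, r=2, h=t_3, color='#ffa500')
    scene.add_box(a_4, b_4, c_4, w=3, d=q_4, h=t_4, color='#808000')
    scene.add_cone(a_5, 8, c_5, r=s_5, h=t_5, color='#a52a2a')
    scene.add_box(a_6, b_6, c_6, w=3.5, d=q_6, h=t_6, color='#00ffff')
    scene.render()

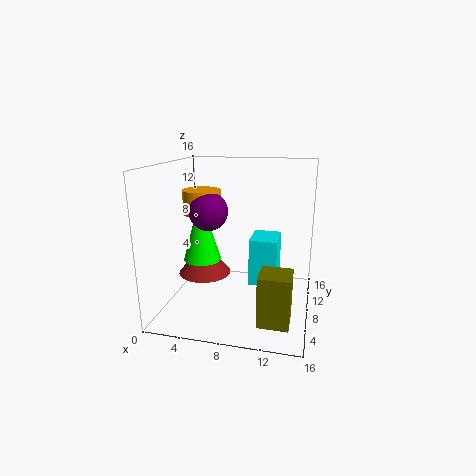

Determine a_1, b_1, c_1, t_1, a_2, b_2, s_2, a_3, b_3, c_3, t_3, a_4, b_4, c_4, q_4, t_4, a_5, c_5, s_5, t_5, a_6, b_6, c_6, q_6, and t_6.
a_1 = 4.5, b_1 = 6, c_1 = 6, t_1 = 7, a_2 = 5.5, b_2 = 5.5, s_2 = 2, a_3 = 4.5, b_3 = 6.5, c_3 = 11, t_3 = 2.5, a_4 = 11.5, b_4 = 0.5, c_4 = 2, q_4 = 3, t_4 = 5, a_5 = 4, c_5 = 3.5, s_5 = 3, t_5 = 3.5, a_6 = 8.5, b_6 = 11.5, c_6 = 0.5, q_6 = 4.5, t_6 = 6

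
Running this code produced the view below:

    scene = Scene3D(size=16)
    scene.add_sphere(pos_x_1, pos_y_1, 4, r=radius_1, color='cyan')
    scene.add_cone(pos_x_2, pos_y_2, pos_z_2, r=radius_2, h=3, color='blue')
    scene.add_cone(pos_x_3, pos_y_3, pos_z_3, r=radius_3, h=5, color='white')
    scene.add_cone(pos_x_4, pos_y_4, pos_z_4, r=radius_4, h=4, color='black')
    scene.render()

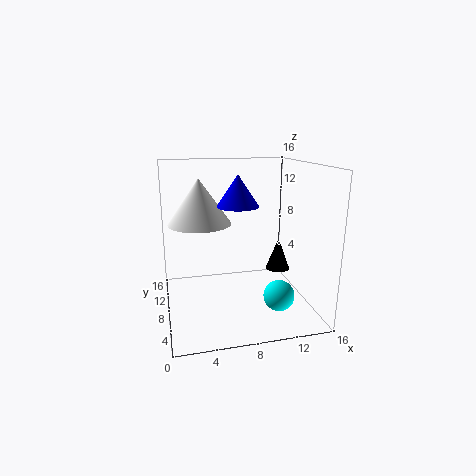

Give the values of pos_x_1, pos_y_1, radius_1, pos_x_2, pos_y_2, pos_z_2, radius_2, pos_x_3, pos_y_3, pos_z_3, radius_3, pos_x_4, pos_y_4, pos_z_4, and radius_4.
pos_x_1 = 10.5
pos_y_1 = 1.5
radius_1 = 1.5
pos_x_2 = 7
pos_y_2 = 4
pos_z_2 = 12.5
radius_2 = 2
pos_x_3 = 4
pos_y_3 = 9.5
pos_z_3 = 9.5
radius_3 = 3.5
pos_x_4 = 14
pos_y_4 = 11
pos_z_4 = 2.5
radius_4 = 1.5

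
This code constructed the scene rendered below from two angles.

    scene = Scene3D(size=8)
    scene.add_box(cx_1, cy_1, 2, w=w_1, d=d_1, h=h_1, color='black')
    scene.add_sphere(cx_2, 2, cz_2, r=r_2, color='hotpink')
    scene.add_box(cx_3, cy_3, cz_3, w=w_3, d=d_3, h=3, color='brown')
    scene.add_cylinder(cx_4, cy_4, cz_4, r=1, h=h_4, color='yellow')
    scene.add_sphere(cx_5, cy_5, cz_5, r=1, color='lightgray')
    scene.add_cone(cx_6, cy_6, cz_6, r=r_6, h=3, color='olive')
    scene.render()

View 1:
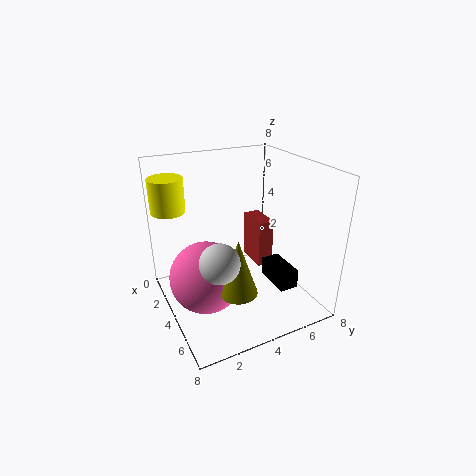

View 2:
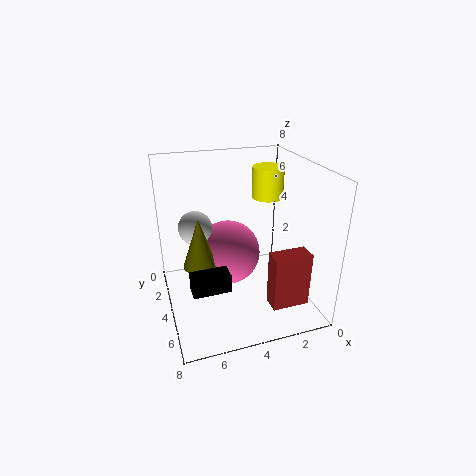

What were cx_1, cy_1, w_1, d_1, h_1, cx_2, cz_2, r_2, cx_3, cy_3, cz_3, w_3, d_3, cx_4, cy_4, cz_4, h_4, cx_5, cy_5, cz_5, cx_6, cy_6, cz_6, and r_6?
cx_1 = 5, cy_1 = 5, w_1 = 2, d_1 = 1, h_1 = 1, cx_2 = 4, cz_2 = 2, r_2 = 2, cx_3 = 1, cy_3 = 6, cz_3 = 1, w_3 = 2, d_3 = 1, cx_4 = 1, cy_4 = 1, cz_4 = 5, h_4 = 2, cx_5 = 6, cy_5 = 2, cz_5 = 4, cx_6 = 6, cy_6 = 3, cz_6 = 2, r_6 = 1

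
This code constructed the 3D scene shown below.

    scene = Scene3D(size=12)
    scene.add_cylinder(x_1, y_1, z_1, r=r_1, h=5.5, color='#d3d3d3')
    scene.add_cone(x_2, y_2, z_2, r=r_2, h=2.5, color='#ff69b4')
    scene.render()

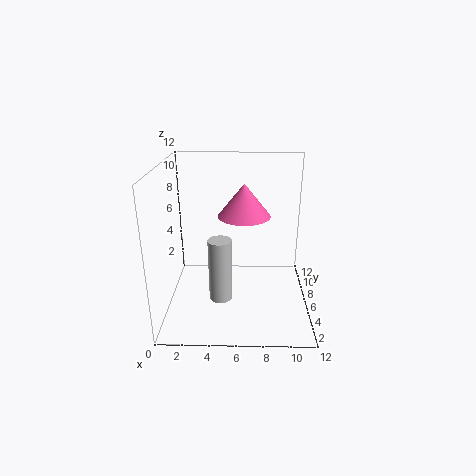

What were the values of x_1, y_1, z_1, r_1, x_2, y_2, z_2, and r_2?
x_1 = 4.5
y_1 = 5.5
z_1 = 0.5
r_1 = 1
x_2 = 6.5
y_2 = 4.5
z_2 = 8.5
r_2 = 2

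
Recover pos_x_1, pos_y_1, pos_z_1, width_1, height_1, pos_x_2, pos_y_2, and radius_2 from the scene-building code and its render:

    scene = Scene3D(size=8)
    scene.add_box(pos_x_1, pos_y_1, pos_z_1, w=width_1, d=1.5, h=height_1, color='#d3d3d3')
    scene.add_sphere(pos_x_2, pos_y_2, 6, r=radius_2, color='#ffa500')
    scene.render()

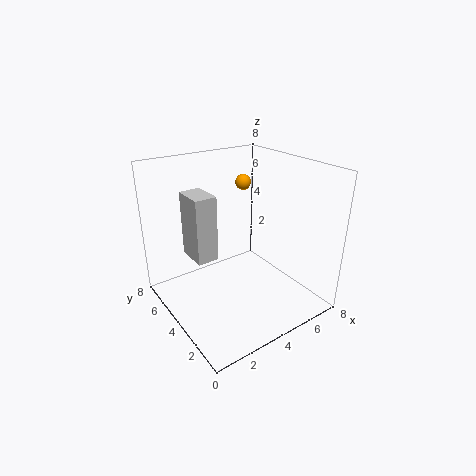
pos_x_1 = 0.5
pos_y_1 = 2
pos_z_1 = 4.5
width_1 = 1
height_1 = 3
pos_x_2 = 6.5
pos_y_2 = 7
radius_2 = 0.5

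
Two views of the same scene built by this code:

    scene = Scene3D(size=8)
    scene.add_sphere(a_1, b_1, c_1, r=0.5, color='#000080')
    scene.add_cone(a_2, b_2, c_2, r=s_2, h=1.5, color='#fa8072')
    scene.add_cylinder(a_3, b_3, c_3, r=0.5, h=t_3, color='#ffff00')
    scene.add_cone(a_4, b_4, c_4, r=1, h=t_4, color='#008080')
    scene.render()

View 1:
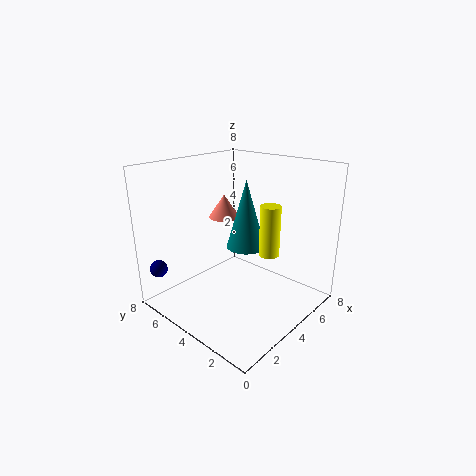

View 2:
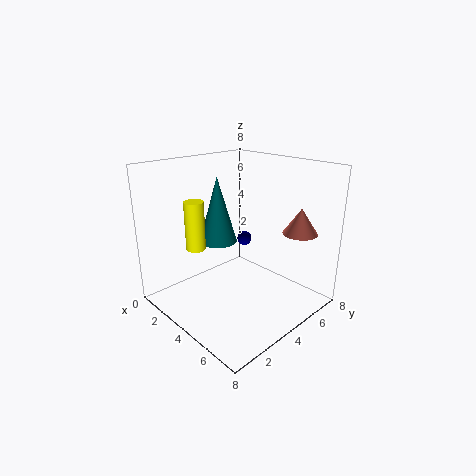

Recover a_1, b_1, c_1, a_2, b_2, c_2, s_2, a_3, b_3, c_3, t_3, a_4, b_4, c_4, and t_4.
a_1 = 1; b_1 = 7.5; c_1 = 2; a_2 = 6; b_2 = 7; c_2 = 4; s_2 = 1; a_3 = 3.5; b_3 = 1.5; c_3 = 4; t_3 = 2.5; a_4 = 3.5; b_4 = 3; c_4 = 4; t_4 = 3.5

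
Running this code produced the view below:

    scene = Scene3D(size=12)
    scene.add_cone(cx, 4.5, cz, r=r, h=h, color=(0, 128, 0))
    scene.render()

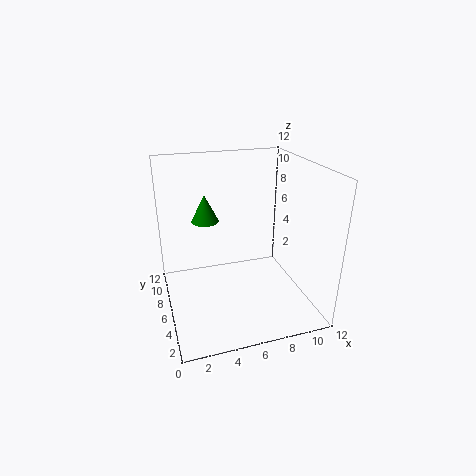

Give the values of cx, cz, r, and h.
cx = 3, cz = 8.5, r = 1, h = 2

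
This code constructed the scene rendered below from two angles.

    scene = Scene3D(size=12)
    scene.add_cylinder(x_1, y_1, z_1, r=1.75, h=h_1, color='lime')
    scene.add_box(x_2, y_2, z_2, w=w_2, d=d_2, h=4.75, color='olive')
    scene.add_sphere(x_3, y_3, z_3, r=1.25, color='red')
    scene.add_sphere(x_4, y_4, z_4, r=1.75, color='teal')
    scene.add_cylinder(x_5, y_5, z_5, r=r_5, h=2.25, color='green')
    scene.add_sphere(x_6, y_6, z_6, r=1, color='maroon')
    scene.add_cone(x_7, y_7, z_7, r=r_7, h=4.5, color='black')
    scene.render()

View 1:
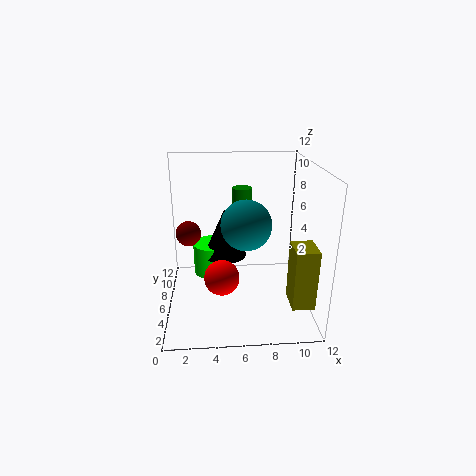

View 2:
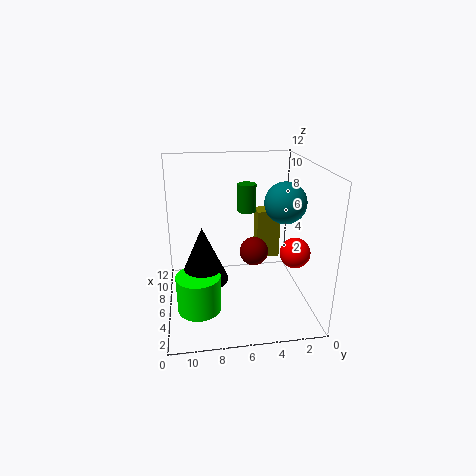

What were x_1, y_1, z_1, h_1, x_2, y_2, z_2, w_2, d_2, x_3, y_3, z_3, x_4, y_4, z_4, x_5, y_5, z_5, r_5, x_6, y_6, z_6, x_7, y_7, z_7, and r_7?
x_1 = 3.75; y_1 = 9.5; z_1 = 1; h_1 = 3; x_2 = 9.75; y_2 = 1.25; z_2 = 2; w_2 = 1.75; d_2 = 2.25; x_3 = 4.5; y_3 = 1.5; z_3 = 5; x_4 = 6.25; y_4 = 2; z_4 = 8.75; x_5 = 6.25; y_5 = 5.25; z_5 = 8.25; r_5 = 0.75; x_6 = 2; y_6 = 5.5; z_6 = 6.75; x_7 = 5; y_7 = 9; z_7 = 3; r_7 = 2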